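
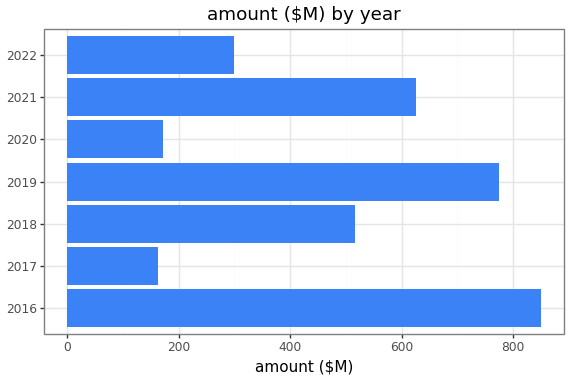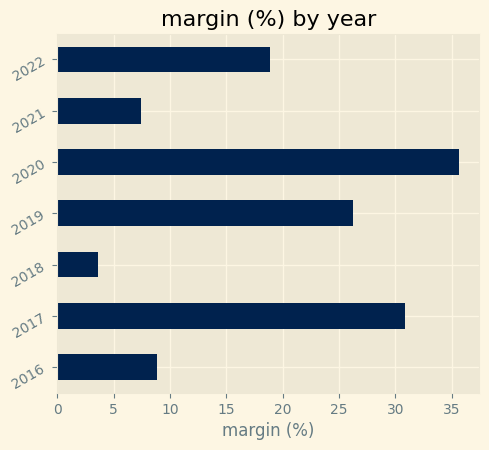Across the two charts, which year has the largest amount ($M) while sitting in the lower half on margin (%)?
Chart 2 median margin (%) ≈ 20; below-median years: 2016, 2018, 2021. Among those, 2016 has the highest amount ($M) (≈ 800).

2016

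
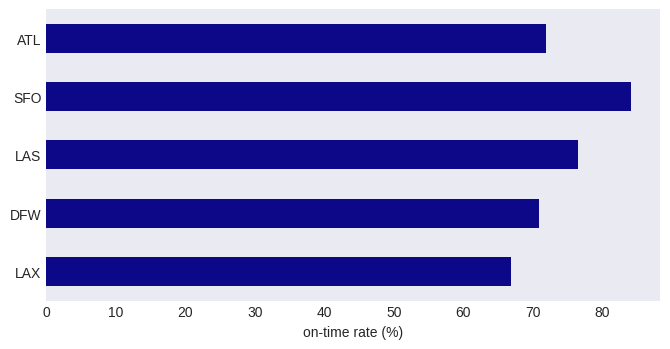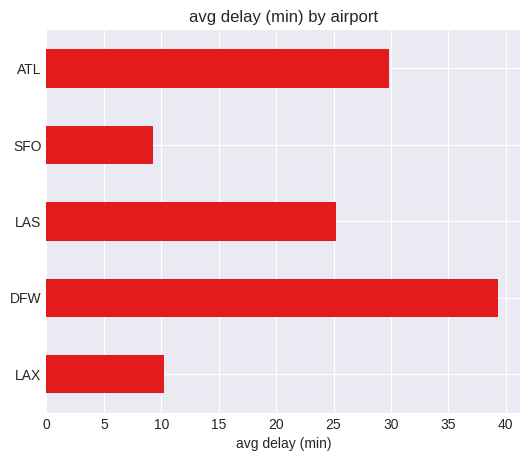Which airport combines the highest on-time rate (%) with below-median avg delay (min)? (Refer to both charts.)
Chart 2 median avg delay (min) ≈ 25; below-median airports: LAX, SFO. Among those, SFO has the highest on-time rate (%) (≈ 80).

SFO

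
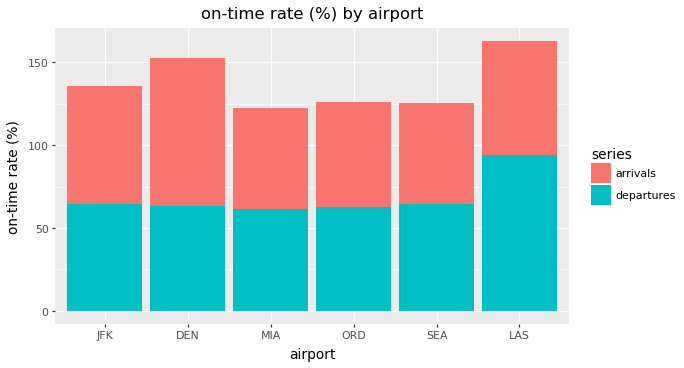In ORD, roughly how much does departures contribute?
≈ 60

departures top ≈ 60, bottom ≈ 0; segment ≈ 60.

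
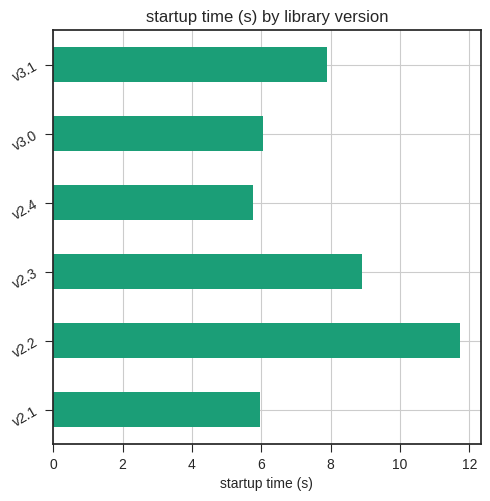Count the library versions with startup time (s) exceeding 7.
Above 7: v2.2, v2.3, v3.1.

3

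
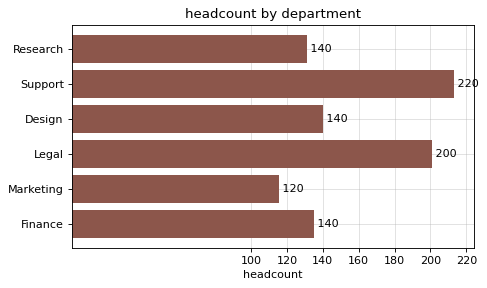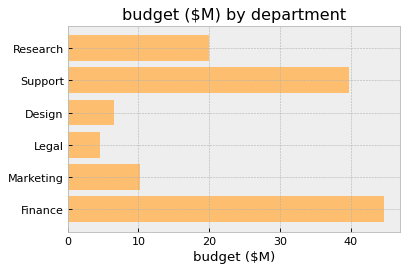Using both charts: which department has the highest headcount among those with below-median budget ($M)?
Chart 2 median budget ($M) ≈ 15; below-median departments: Design, Legal, Marketing. Among those, Legal has the highest headcount (≈ 200).

Legal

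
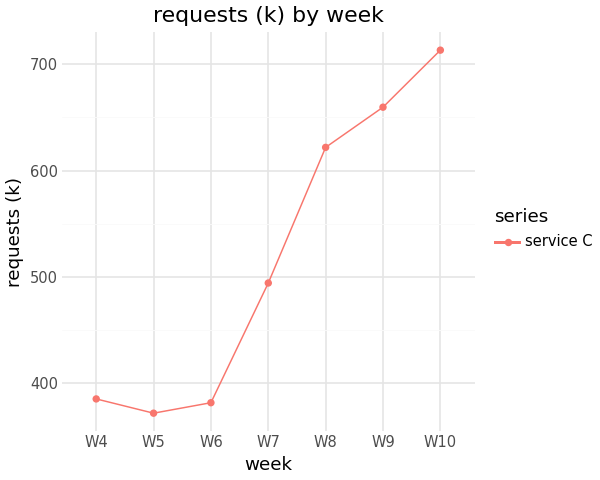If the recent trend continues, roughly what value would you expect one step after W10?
≈ 750

Last three: 600, 650, 700 → slope ≈ 50/step → next ≈ 750.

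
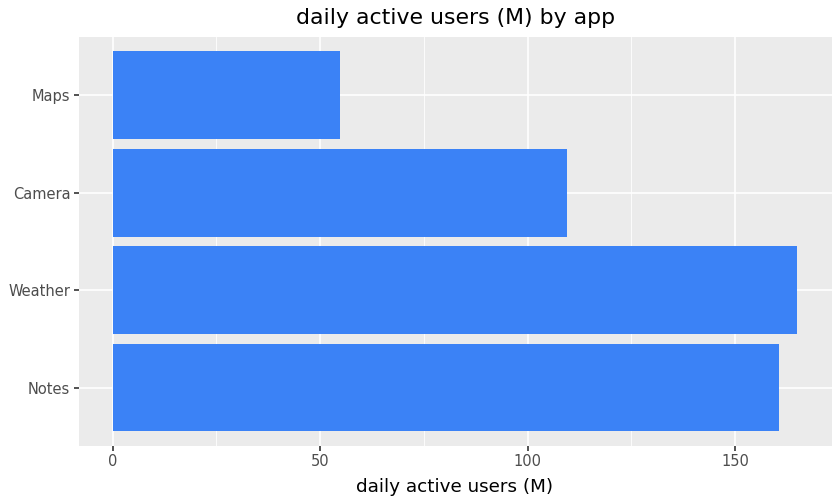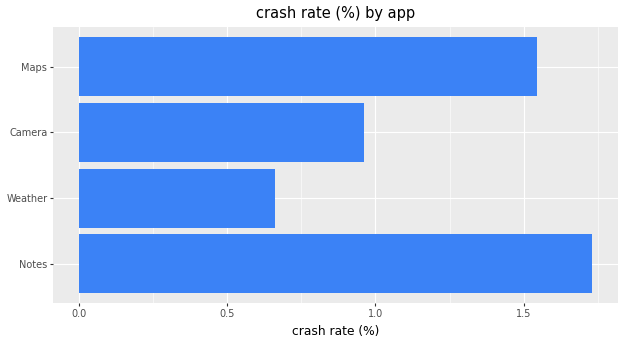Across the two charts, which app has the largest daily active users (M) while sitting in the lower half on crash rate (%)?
Chart 2 median crash rate (%) ≈ 1.2; below-median apps: Weather, Camera. Among those, Weather has the highest daily active users (M) (≈ 160).

Weather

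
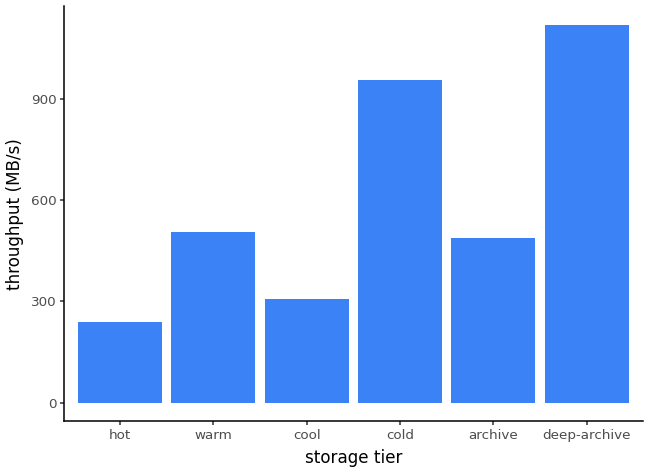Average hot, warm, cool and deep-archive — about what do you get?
≈ 525

(200 + 500 + 300 + 1100) / 4 ≈ 525.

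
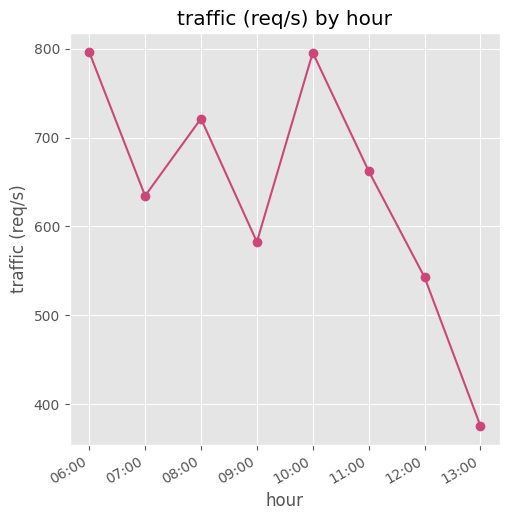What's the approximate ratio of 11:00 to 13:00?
≈ 1.62×

11:00 ≈ 650, 13:00 ≈ 400; 650/400 ≈ 1.62.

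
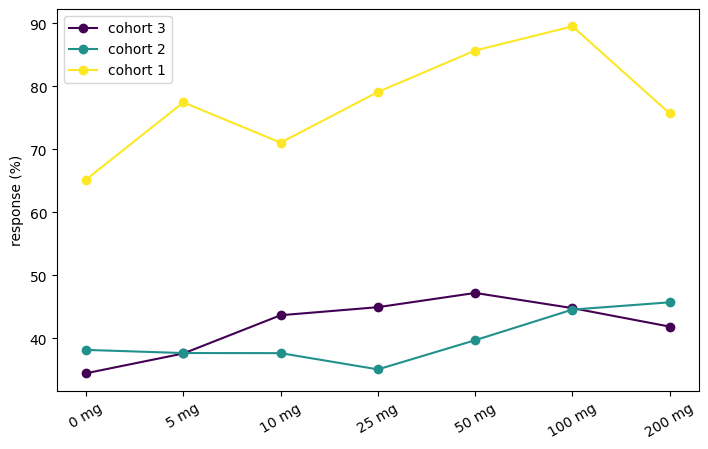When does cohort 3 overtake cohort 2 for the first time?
10 mg

5 mg: cohort 3 ≈ 40 vs cohort 2 ≈ 40 (not yet); 10 mg: cohort 3 ≈ 45 vs cohort 2 ≈ 40 (first crossover).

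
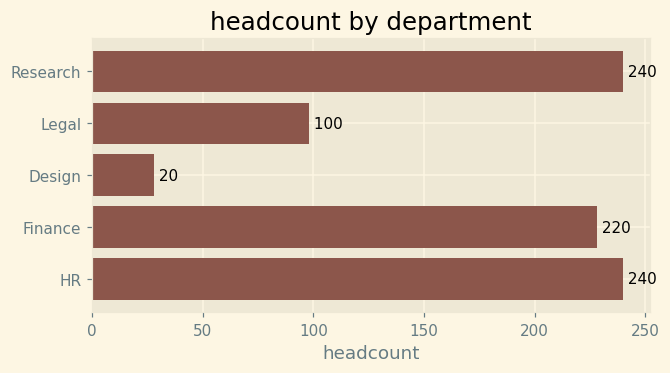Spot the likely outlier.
Design

Design ≈ 20; the rest sit between ≈ 100 and ≈ 240.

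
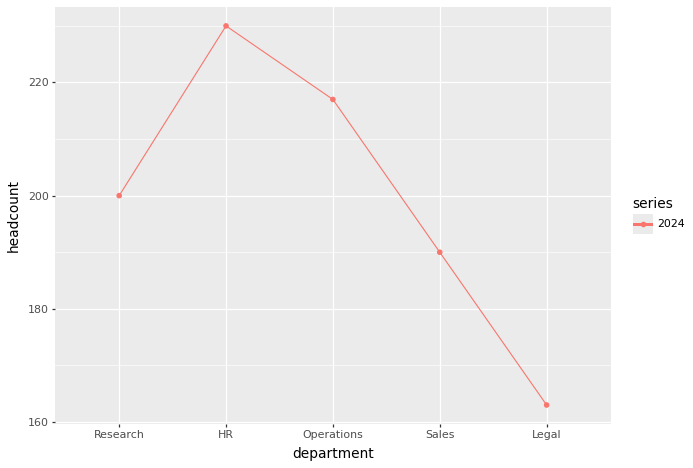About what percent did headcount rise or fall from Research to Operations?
≈ +10%

Research ≈ 200, Operations ≈ 220; (220 − 200) / 200 ≈ +10%.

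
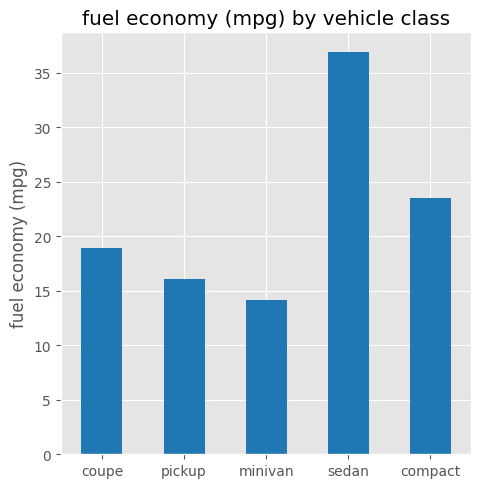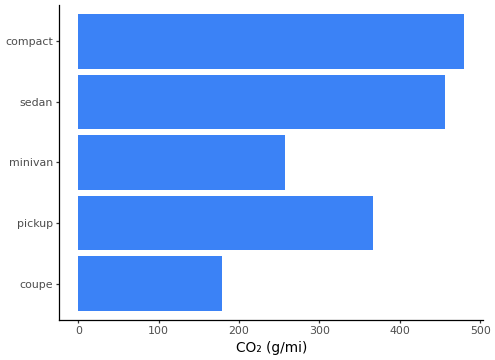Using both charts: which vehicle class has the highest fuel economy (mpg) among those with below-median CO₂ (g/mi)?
coupe

Chart 2 median CO₂ (g/mi) ≈ 350; below-median vehicle classes: coupe, minivan. Among those, coupe has the highest fuel economy (mpg) (≈ 20).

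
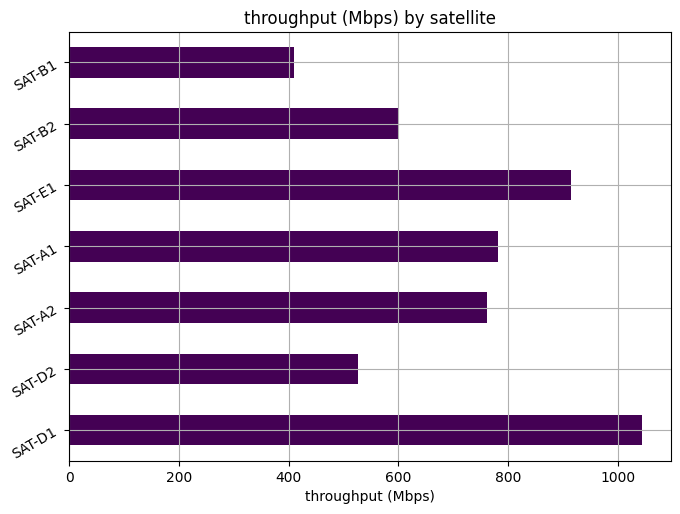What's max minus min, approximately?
Max SAT-D1 ≈ 1000, min SAT-B1 ≈ 400; range ≈ 600.

≈ 600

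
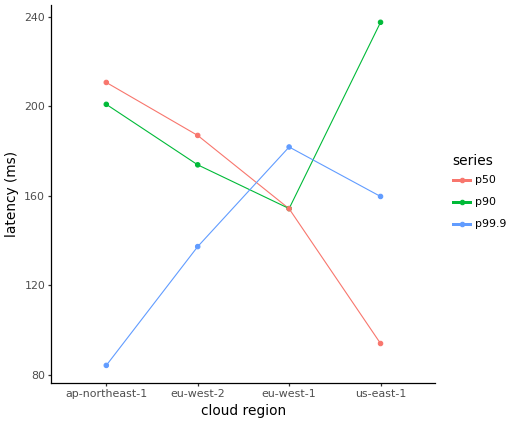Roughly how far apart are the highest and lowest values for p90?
Max us-east-1 ≈ 240, min eu-west-1 ≈ 160; range ≈ 80.

≈ 80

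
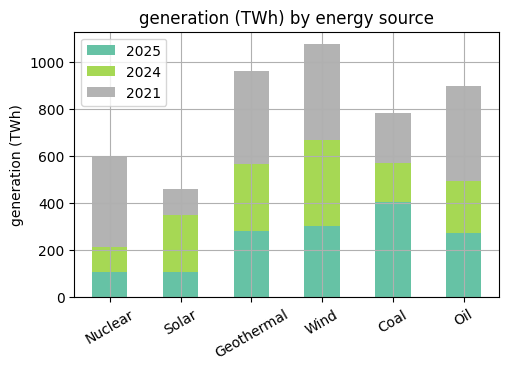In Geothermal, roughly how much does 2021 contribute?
≈ 400

2021 top ≈ 1000, bottom ≈ 600; segment ≈ 400.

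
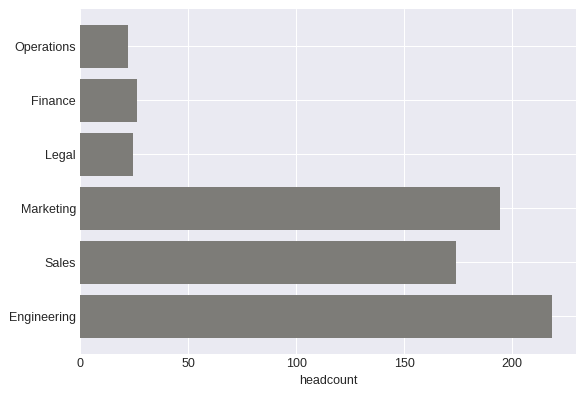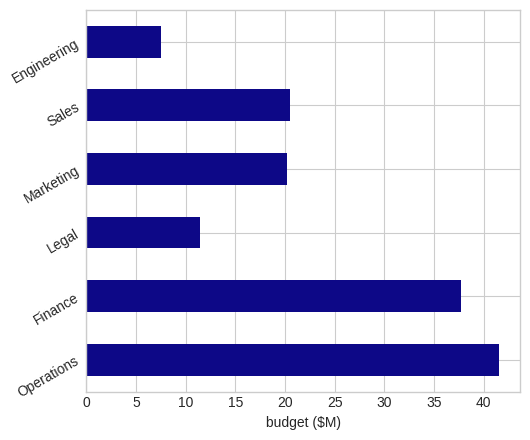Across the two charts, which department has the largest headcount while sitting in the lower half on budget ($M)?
Chart 2 median budget ($M) ≈ 20; below-median departments: Legal, Marketing, Engineering. Among those, Engineering has the highest headcount (≈ 225).

Engineering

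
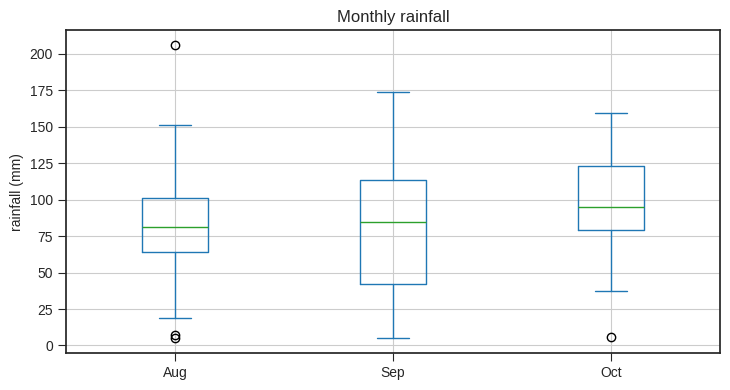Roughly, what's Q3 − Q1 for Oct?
Q3 ≈ 122, Q1 ≈ 78; IQR ≈ 44.

≈ 44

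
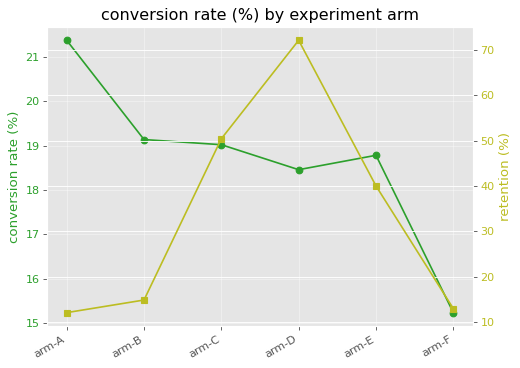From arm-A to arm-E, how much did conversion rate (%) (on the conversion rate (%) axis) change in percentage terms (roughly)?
≈ -9.5%

arm-A ≈ 21, arm-E ≈ 19; (19 − 21) / 21 ≈ -9.5%.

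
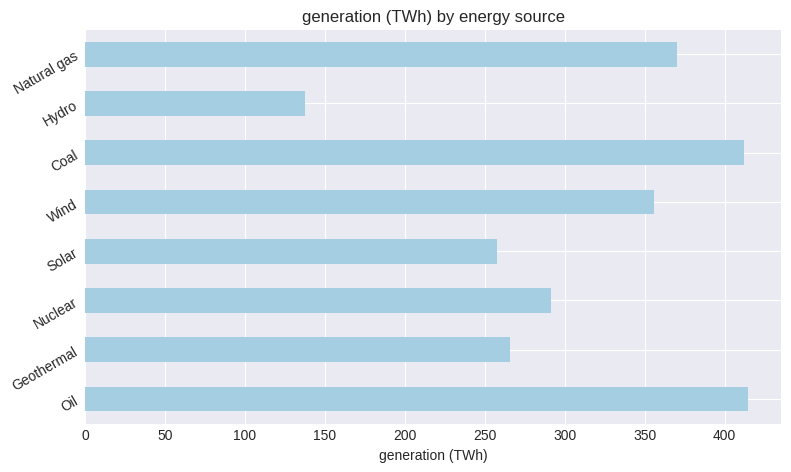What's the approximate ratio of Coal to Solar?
Coal ≈ 400, Solar ≈ 250; 400/250 ≈ 1.6.

≈ 1.6×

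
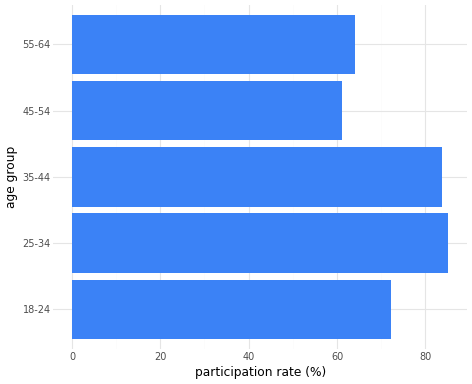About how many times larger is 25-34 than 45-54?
25-34 ≈ 90, 45-54 ≈ 60; 90/60 ≈ 1.5.

≈ 1.5×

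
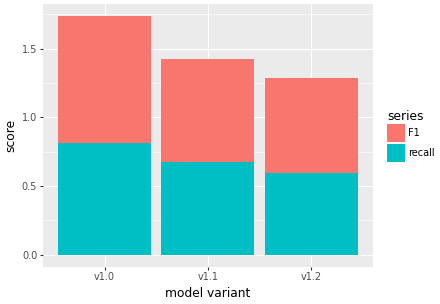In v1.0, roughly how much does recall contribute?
recall top ≈ 0.8, bottom ≈ 0.0; segment ≈ 0.8.

≈ 0.8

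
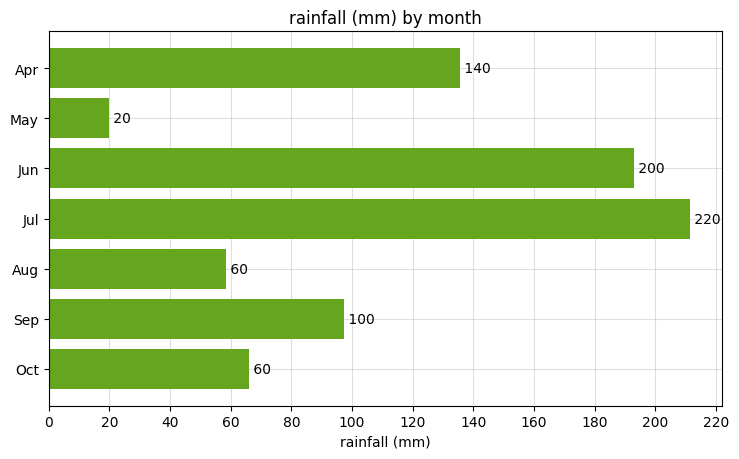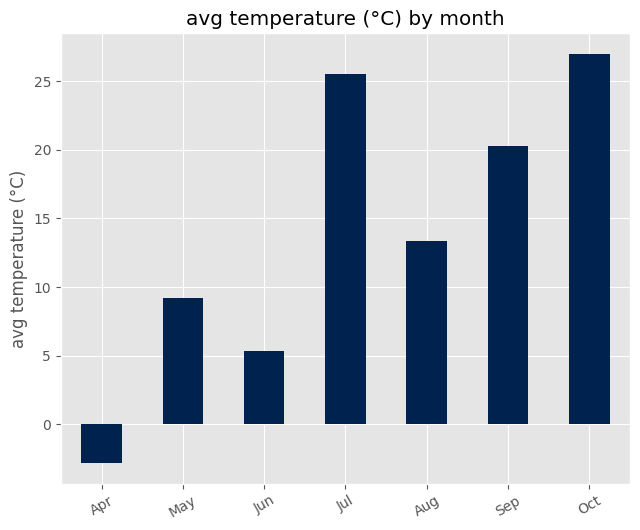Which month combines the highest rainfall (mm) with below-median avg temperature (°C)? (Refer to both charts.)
Jun

Chart 2 median avg temperature (°C) ≈ 15; below-median months: Apr, May, Jun. Among those, Jun has the highest rainfall (mm) (≈ 200).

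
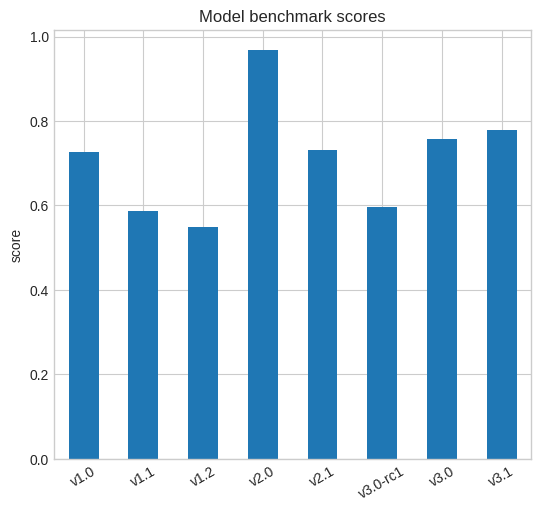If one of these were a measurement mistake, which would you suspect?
v2.0 ≈ 1.0; the rest sit between ≈ 0.6 and ≈ 0.8.

v2.0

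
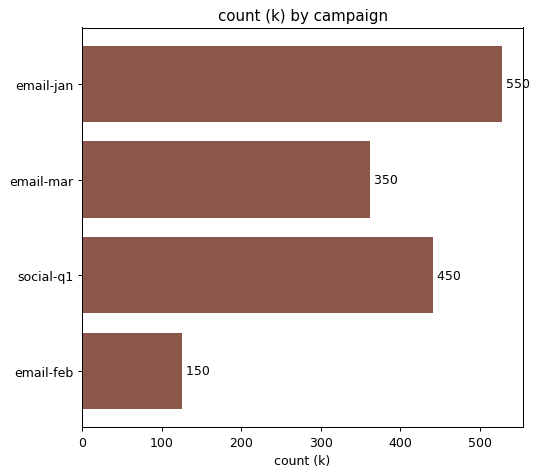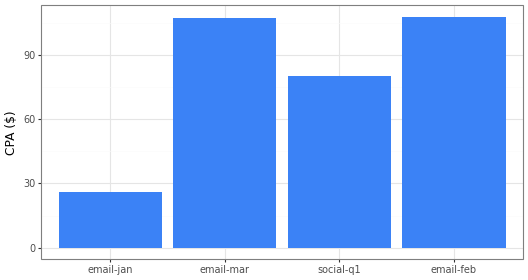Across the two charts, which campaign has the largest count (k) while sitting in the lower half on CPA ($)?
email-jan

Chart 2 median CPA ($) ≈ 90; below-median campaigns: email-jan, social-q1. Among those, email-jan has the highest count (k) (≈ 550).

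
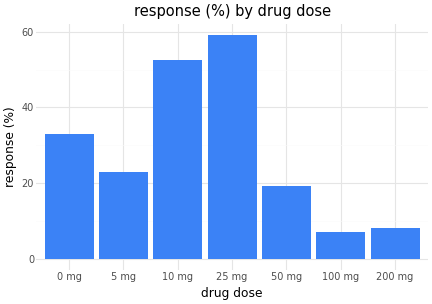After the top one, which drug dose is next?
10 mg

Top 3: 25 mg ≈ 60, 10 mg ≈ 55, 0 mg ≈ 35.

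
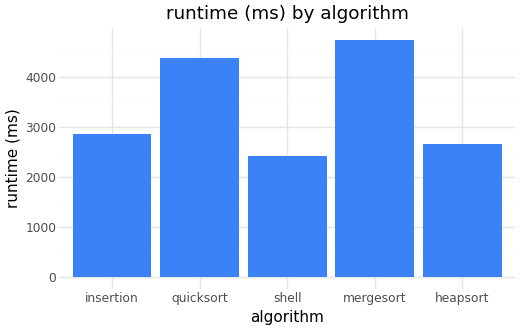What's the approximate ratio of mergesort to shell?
mergesort ≈ 4500, shell ≈ 2500; 4500/2500 ≈ 1.8.

≈ 1.8×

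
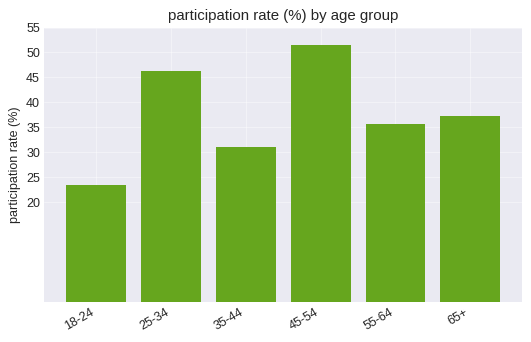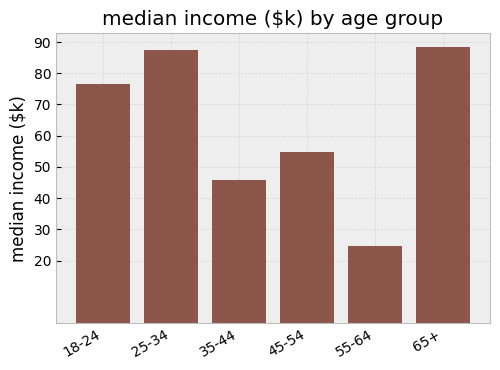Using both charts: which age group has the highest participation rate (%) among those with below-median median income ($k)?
Chart 2 median median income ($k) ≈ 70; below-median age groups: 35-44, 45-54, 55-64. Among those, 45-54 has the highest participation rate (%) (≈ 50).

45-54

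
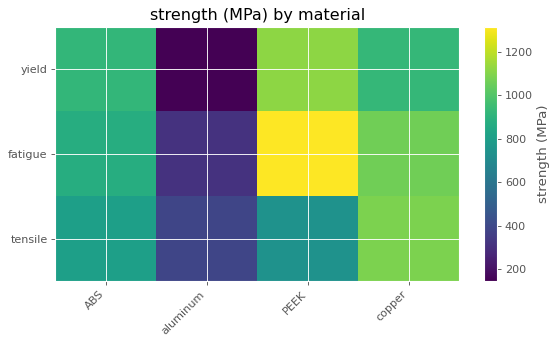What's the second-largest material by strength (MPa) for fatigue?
Top 3 for fatigue: PEEK ≈ 1300, copper ≈ 1100, ABS ≈ 900.

copper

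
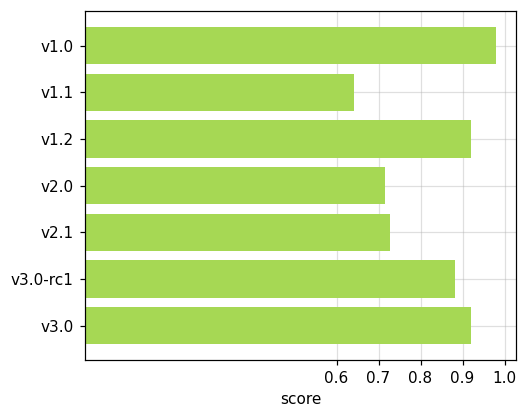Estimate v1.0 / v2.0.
≈ 1.43×

v1.0 ≈ 1.0, v2.0 ≈ 0.7; 1.0/0.7 ≈ 1.43.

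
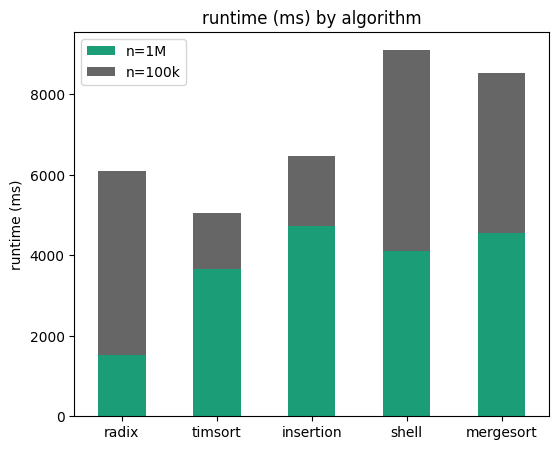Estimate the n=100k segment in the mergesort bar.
n=100k top ≈ 9000, bottom ≈ 5000; segment ≈ 4000.

≈ 4000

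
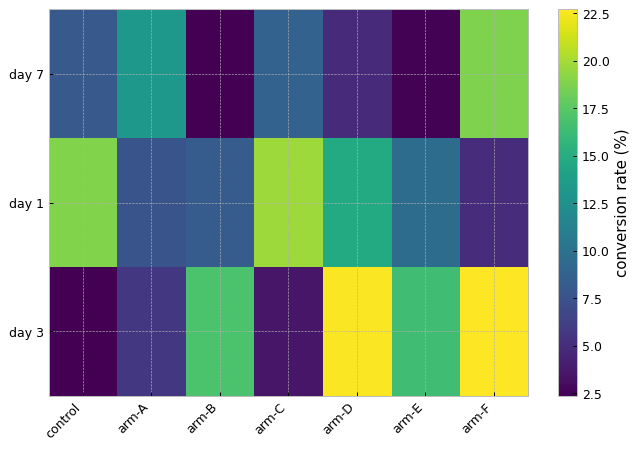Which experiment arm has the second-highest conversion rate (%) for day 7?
Top 3 for day 7: arm-F ≈ 18, arm-A ≈ 14, arm-C ≈ 8.

arm-A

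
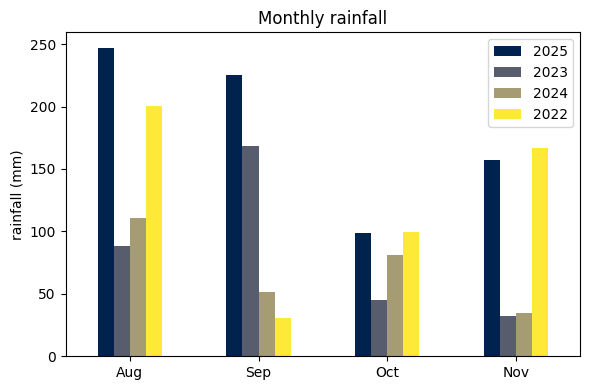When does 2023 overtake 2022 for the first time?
Aug: 2023 ≈ 100 vs 2022 ≈ 200 (not yet); Sep: 2023 ≈ 175 vs 2022 ≈ 25 (first crossover).

Sep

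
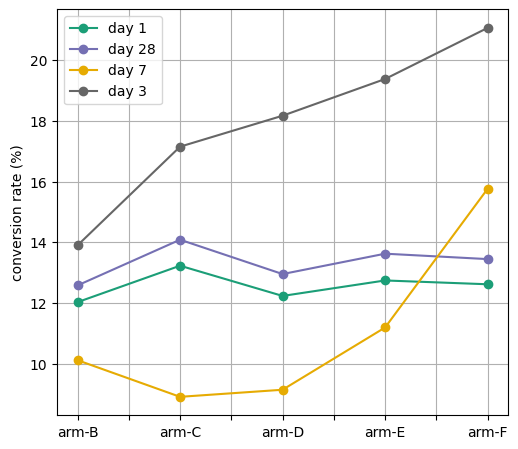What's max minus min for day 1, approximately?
≈ 2

Max arm-C ≈ 14, min arm-B ≈ 12; range ≈ 2.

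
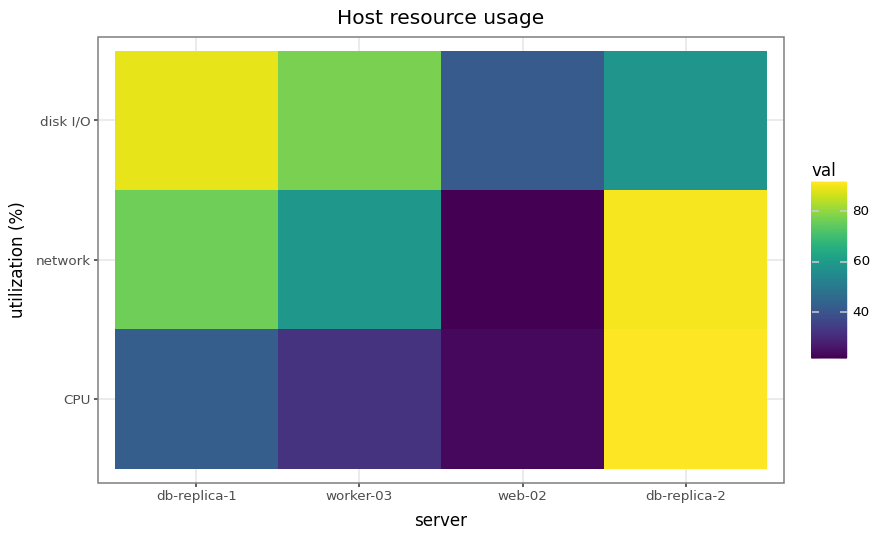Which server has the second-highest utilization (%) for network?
db-replica-1

Top 3 for network: db-replica-2 ≈ 90, db-replica-1 ≈ 80, worker-03 ≈ 60.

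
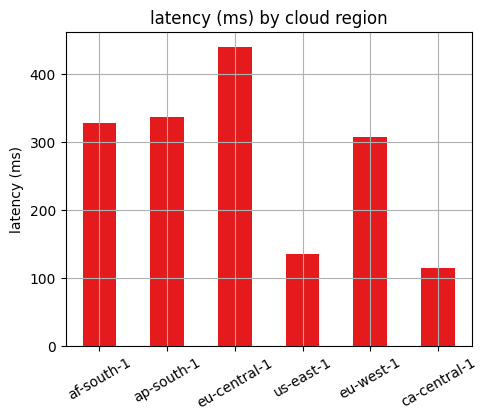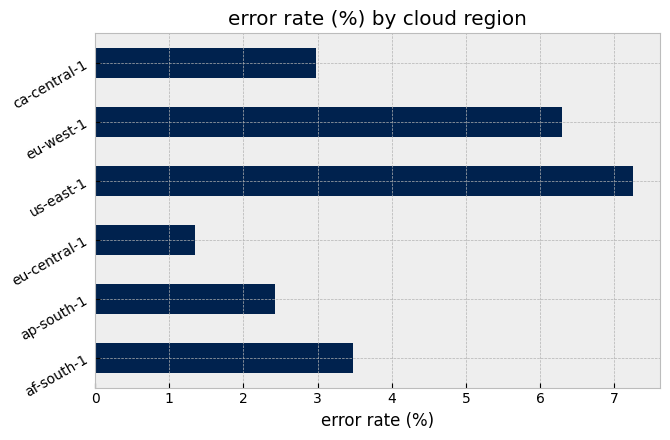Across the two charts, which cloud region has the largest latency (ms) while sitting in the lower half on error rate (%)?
eu-central-1

Chart 2 median error rate (%) ≈ 3; below-median cloud regions: ap-south-1, eu-central-1, ca-central-1. Among those, eu-central-1 has the highest latency (ms) (≈ 450).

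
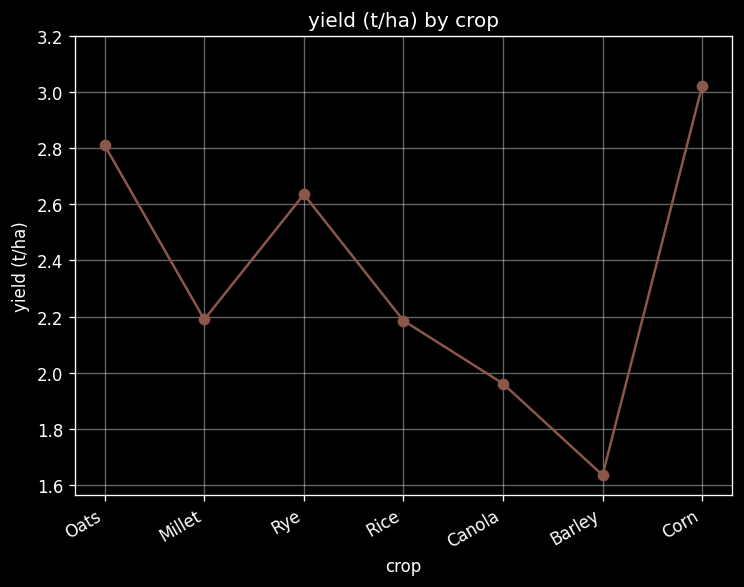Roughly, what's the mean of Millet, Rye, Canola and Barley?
(2.2 + 2.6 + 2.0 + 1.6) / 4 ≈ 2.1.

≈ 2.1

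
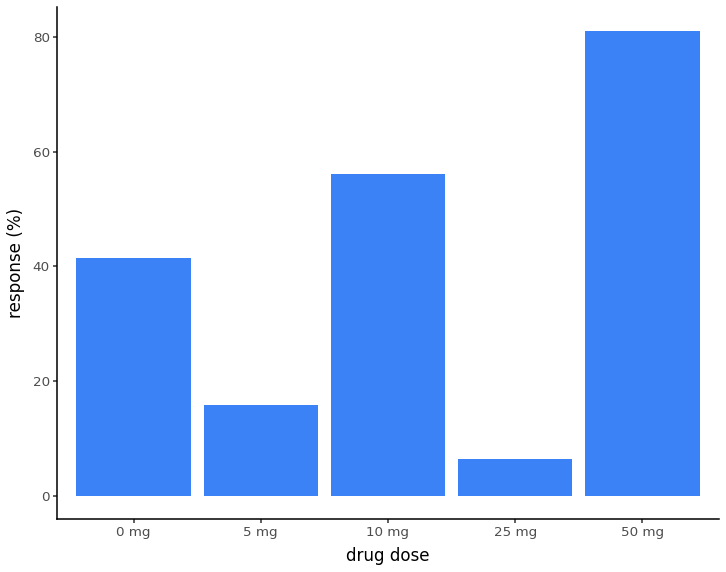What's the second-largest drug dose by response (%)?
10 mg

Top 3: 50 mg ≈ 80, 10 mg ≈ 60, 0 mg ≈ 40.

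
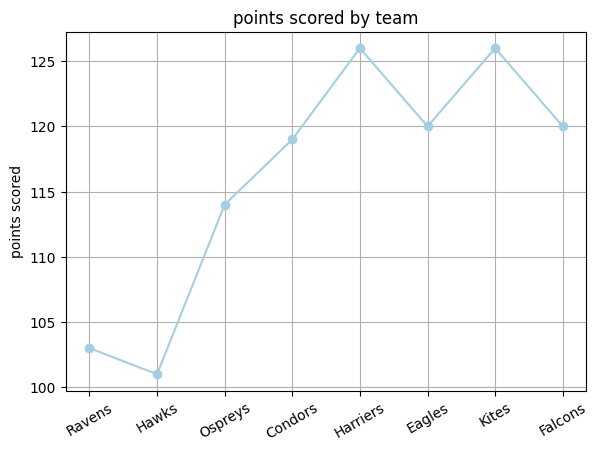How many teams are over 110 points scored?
Above 110: Ospreys, Condors, Harriers, Eagles, Kites, Falcons.

6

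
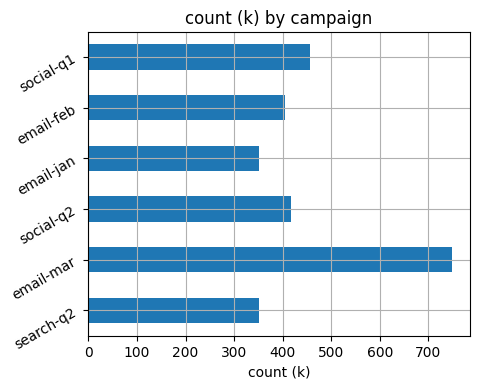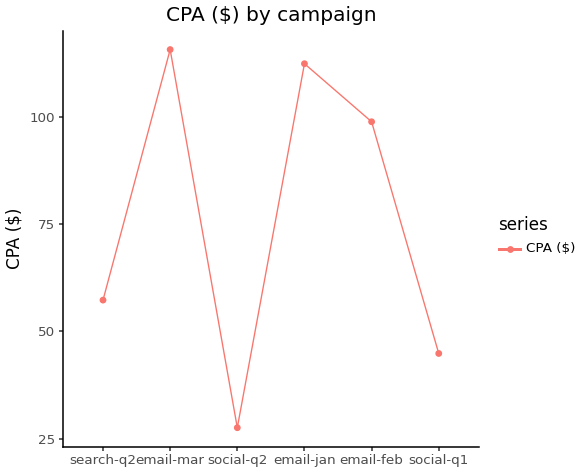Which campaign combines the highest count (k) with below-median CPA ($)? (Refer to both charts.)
social-q1

Chart 2 median CPA ($) ≈ 80; below-median campaigns: search-q2, social-q2, social-q1. Among those, social-q1 has the highest count (k) (≈ 500).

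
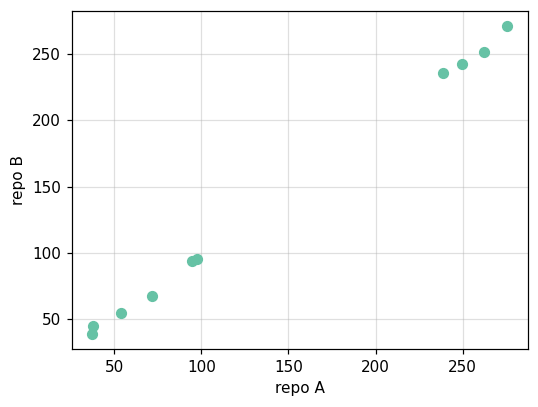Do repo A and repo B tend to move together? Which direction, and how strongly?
positive, strong

Points are positively correlated; strong (|r| ≈ 1.0).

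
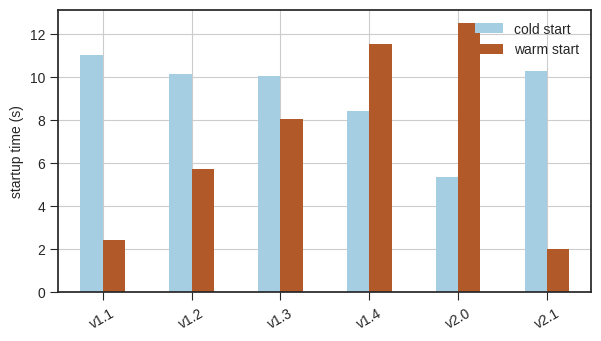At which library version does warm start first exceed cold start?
v1.4

v1.3: warm start ≈ 8 vs cold start ≈ 10 (not yet); v1.4: warm start ≈ 12 vs cold start ≈ 8 (first crossover).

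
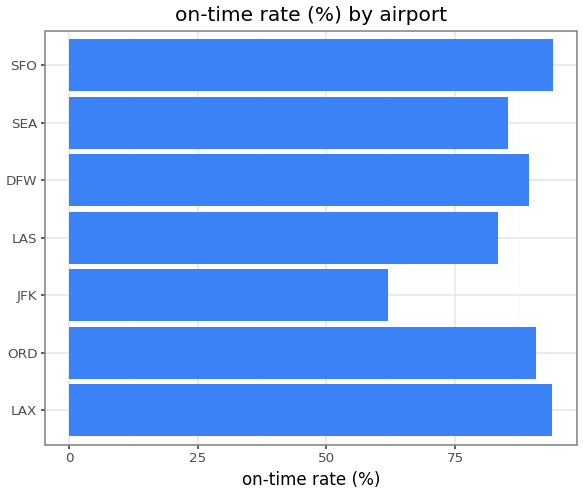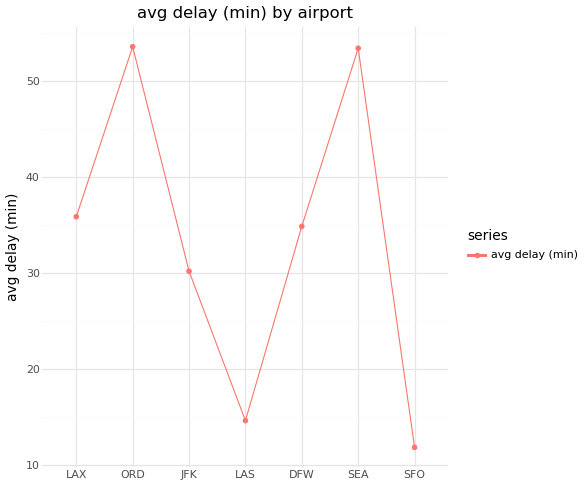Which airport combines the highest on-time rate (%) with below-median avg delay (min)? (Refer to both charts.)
Chart 2 median avg delay (min) ≈ 35; below-median airports: JFK, LAS, SFO. Among those, SFO has the highest on-time rate (%) (≈ 90).

SFO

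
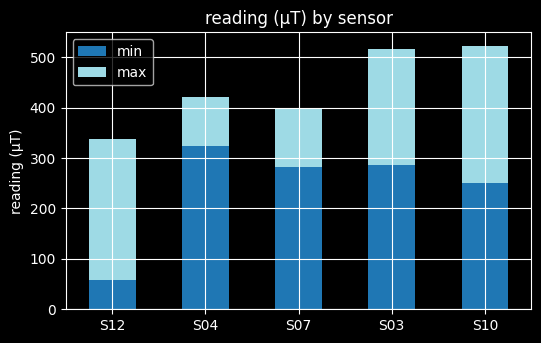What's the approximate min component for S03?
≈ 300

min top ≈ 300, bottom ≈ 0; segment ≈ 300.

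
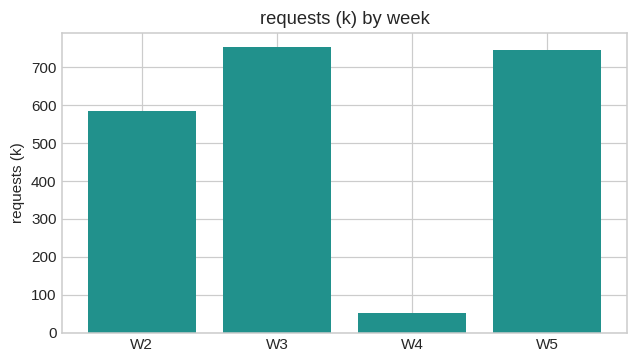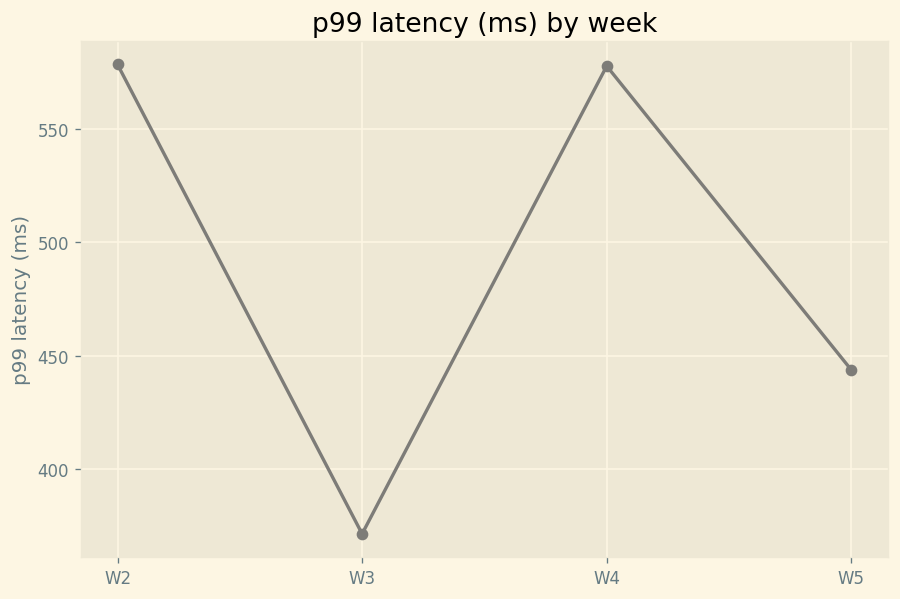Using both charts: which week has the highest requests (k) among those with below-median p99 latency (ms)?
W3

Chart 2 median p99 latency (ms) ≈ 500; below-median weeks: W3, W5. Among those, W3 has the highest requests (k) (≈ 800).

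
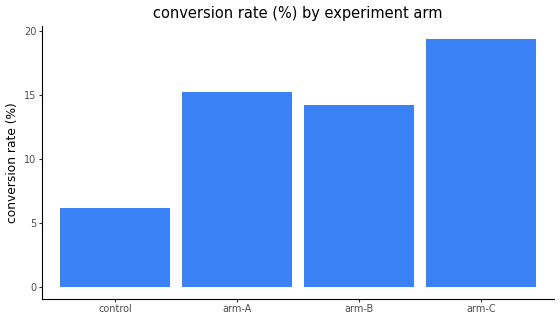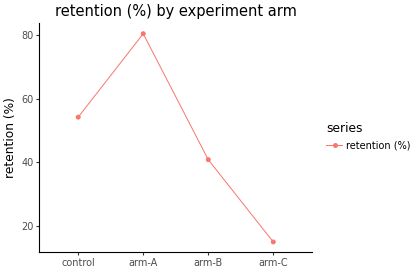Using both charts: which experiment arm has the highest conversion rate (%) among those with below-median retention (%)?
arm-C

Chart 2 median retention (%) ≈ 50; below-median experiment arms: arm-B, arm-C. Among those, arm-C has the highest conversion rate (%) (≈ 20).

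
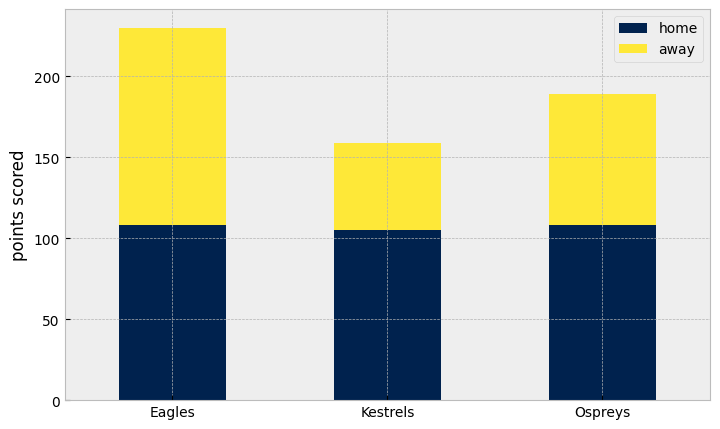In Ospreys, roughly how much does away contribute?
away top ≈ 180, bottom ≈ 100; segment ≈ 80.

≈ 80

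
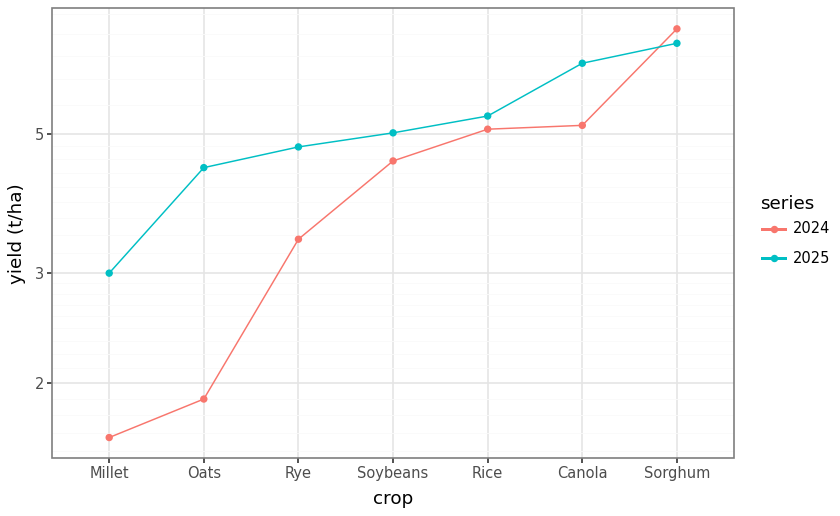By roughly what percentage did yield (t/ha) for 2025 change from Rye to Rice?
Rye ≈ 5.0, Rice ≈ 5.5; (5.5 − 5.0) / 5.0 ≈ +10%.

≈ +10%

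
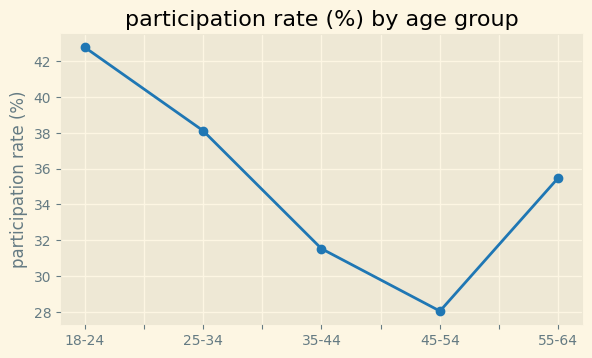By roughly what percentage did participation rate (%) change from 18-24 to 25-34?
18-24 ≈ 42, 25-34 ≈ 38; (38 − 42) / 42 ≈ -9.5%.

≈ -9.5%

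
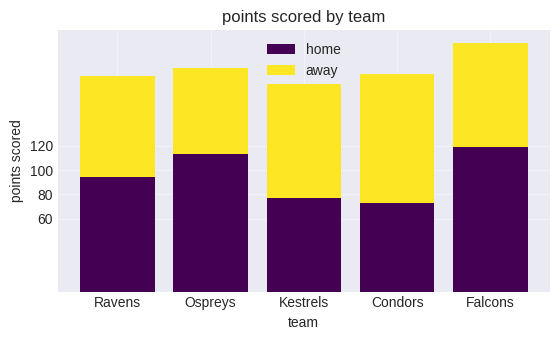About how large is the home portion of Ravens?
home top ≈ 100, bottom ≈ 0; segment ≈ 100.

≈ 100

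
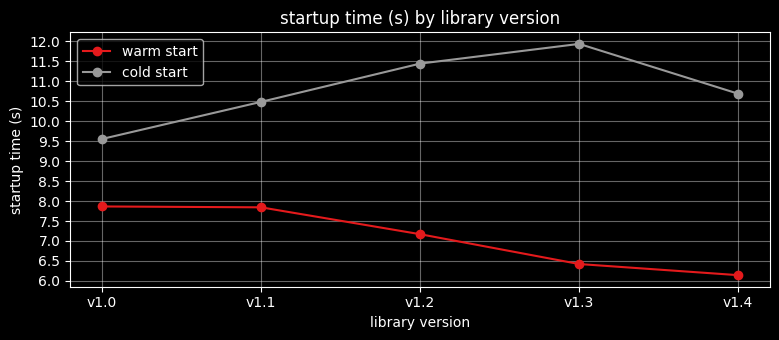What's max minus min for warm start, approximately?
Max v1.0 ≈ 8.0, min v1.4 ≈ 6.0; range ≈ 2.0.

≈ 2.0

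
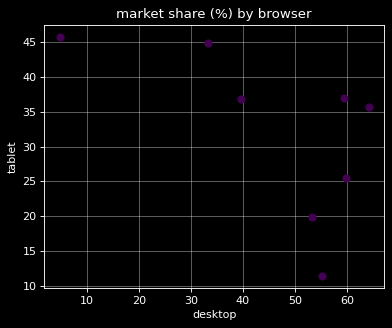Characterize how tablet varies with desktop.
Points are negatively correlated; moderate (|r| ≈ 0.6).

negative, moderate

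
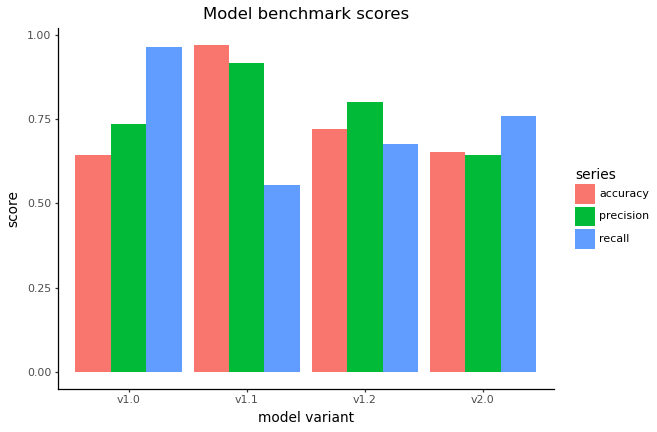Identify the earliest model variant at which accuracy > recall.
v1.0: accuracy ≈ 0.6 vs recall ≈ 1.0 (not yet); v1.1: accuracy ≈ 1.0 vs recall ≈ 0.6 (first crossover).

v1.1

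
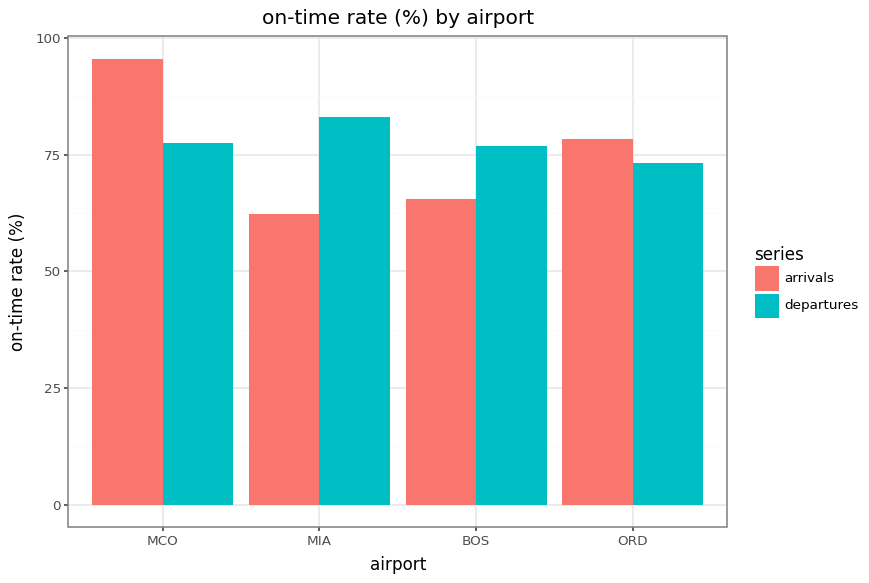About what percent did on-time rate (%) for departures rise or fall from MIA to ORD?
≈ -12.5%

MIA ≈ 80, ORD ≈ 70; (70 − 80) / 80 ≈ -12.5%.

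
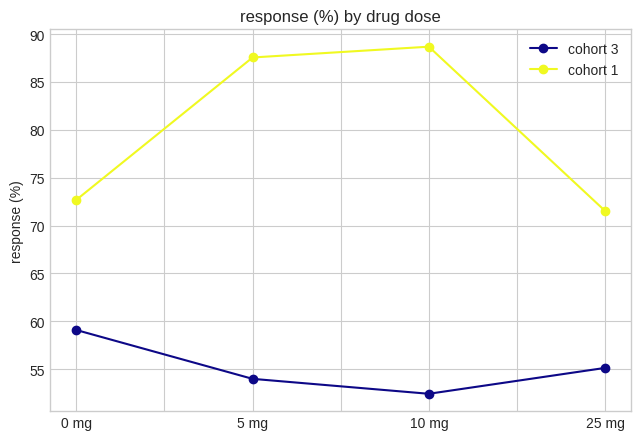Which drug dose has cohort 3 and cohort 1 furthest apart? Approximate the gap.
10 mg, ≈ 40 %

10 mg: cohort 3 ≈ 50, cohort 1 ≈ 90 → gap ≈ 40. Next-largest (5 mg) is only ≈ 35.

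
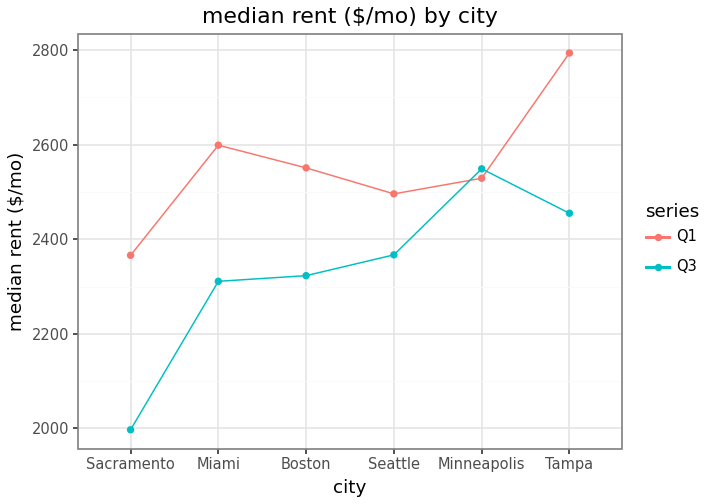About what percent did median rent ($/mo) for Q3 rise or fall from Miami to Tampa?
Miami ≈ 2300, Tampa ≈ 2500; (2500 − 2300) / 2300 ≈ +8.7%.

≈ +8.7%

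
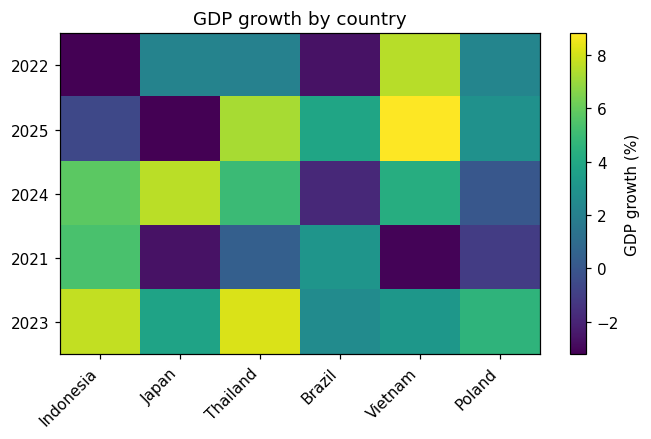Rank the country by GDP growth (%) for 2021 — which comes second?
Top 3 for 2021: Indonesia ≈ 6, Brazil ≈ 4, Thailand ≈ 0.

Brazil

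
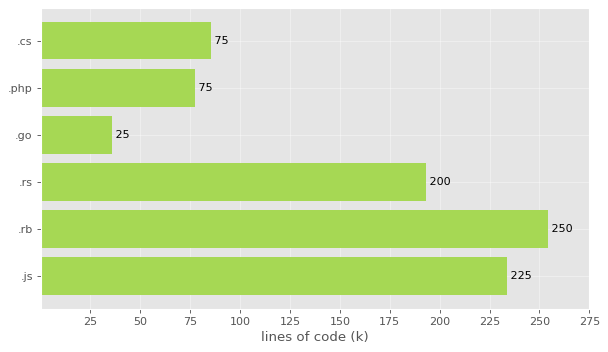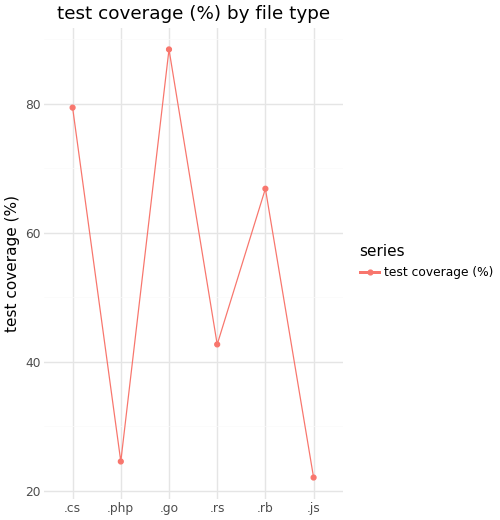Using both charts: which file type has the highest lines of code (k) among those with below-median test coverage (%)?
.js

Chart 2 median test coverage (%) ≈ 50; below-median file types: .php, .rs, .js. Among those, .js has the highest lines of code (k) (≈ 225).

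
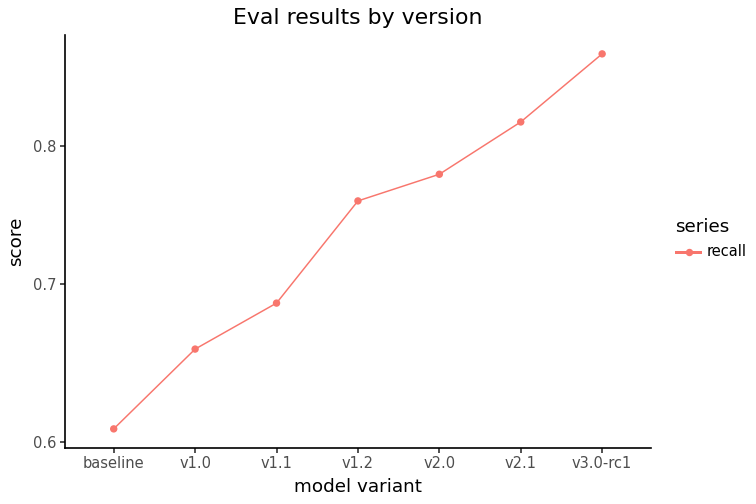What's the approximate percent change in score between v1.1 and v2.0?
v1.1 ≈ 0.70, v2.0 ≈ 0.80; (0.80 − 0.70) / 0.70 ≈ +14.3%.

≈ +14.3%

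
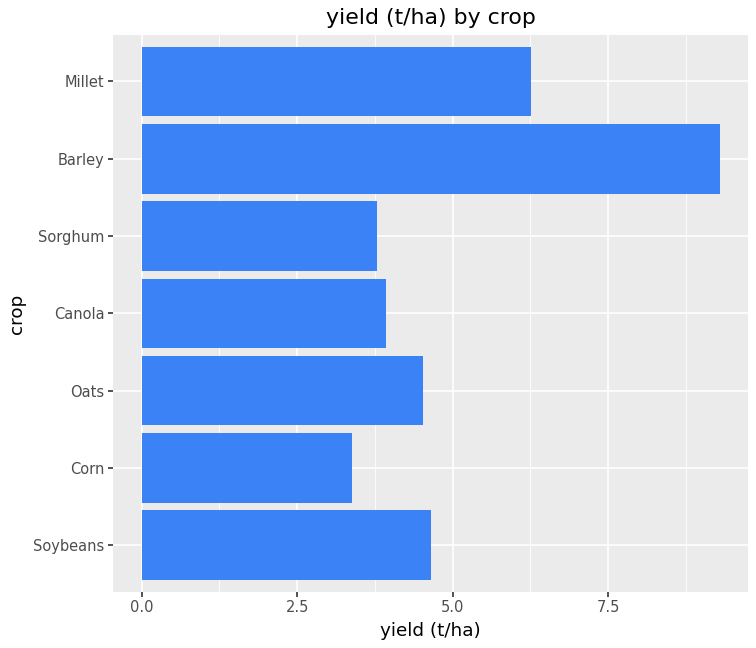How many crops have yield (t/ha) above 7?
1

Above 7: Barley.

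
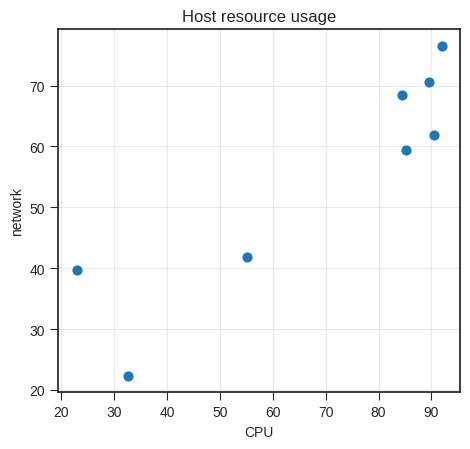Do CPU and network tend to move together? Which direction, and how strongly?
Points are positively correlated; strong (|r| ≈ 0.9).

positive, strong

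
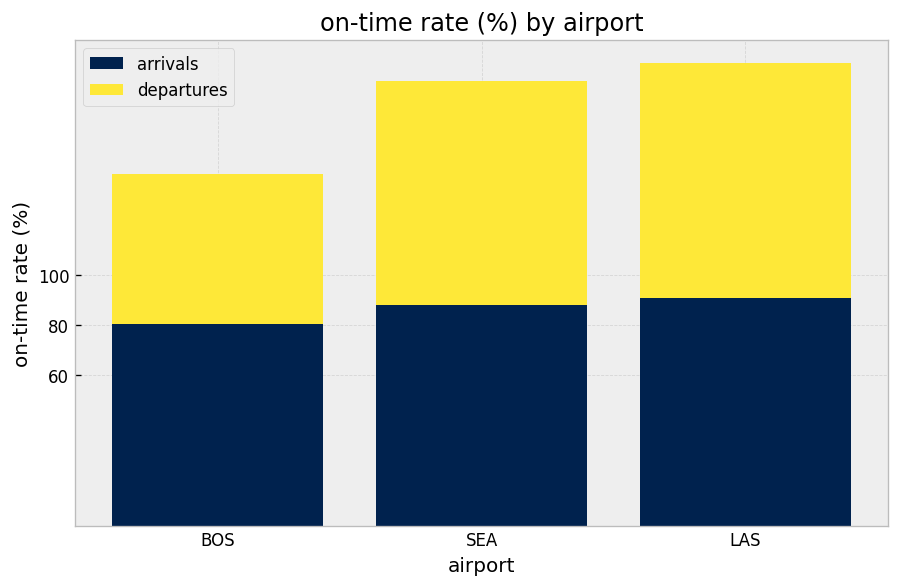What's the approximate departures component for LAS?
≈ 80

departures top ≈ 180, bottom ≈ 100; segment ≈ 80.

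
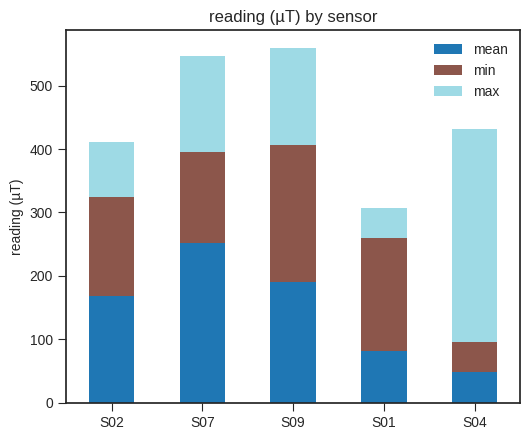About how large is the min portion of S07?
min top ≈ 400, bottom ≈ 250; segment ≈ 150.

≈ 150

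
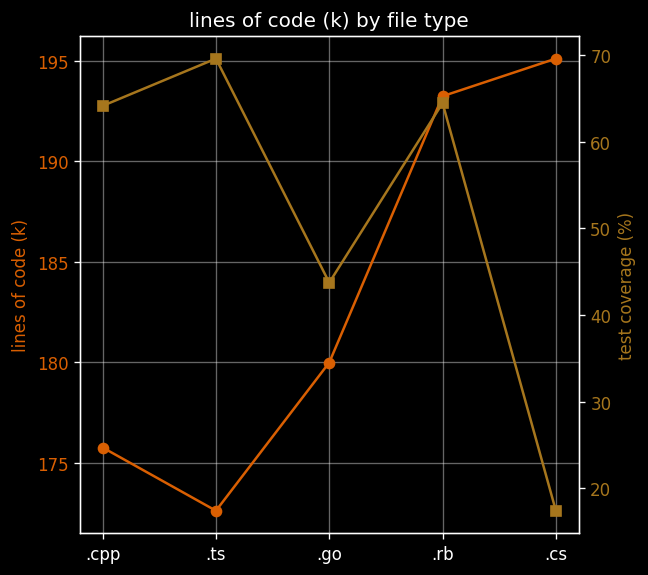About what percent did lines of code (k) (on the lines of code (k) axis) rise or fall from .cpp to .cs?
.cpp ≈ 176, .cs ≈ 196; (196 − 176) / 176 ≈ +11.4%.

≈ +11.4%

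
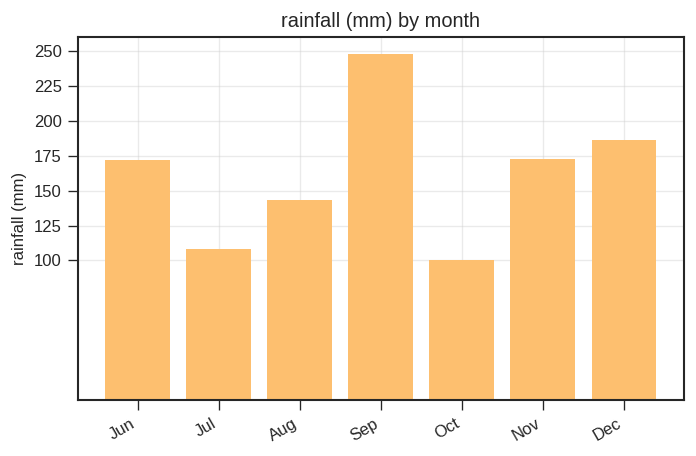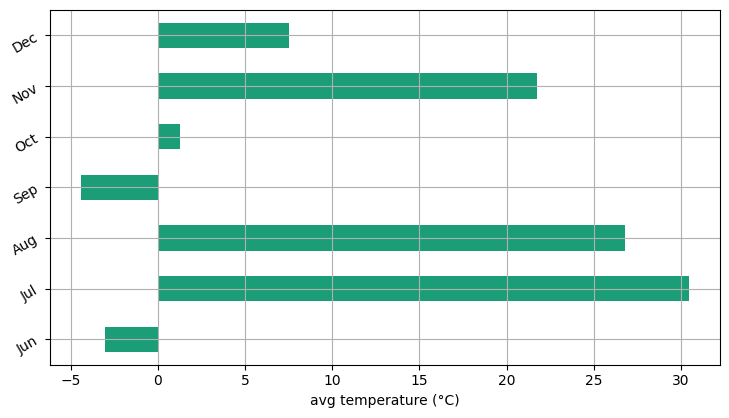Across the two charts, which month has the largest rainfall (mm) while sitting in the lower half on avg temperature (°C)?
Chart 2 median avg temperature (°C) ≈ 10; below-median months: Jun, Sep, Oct. Among those, Sep has the highest rainfall (mm) (≈ 250).

Sep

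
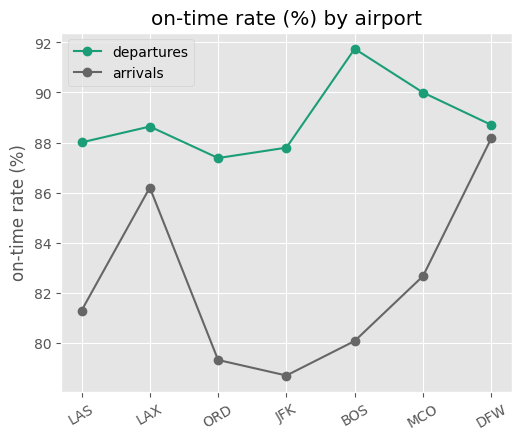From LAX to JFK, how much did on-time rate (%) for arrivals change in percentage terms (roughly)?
LAX ≈ 86, JFK ≈ 78; (78 − 86) / 86 ≈ -9.3%.

≈ -9.3%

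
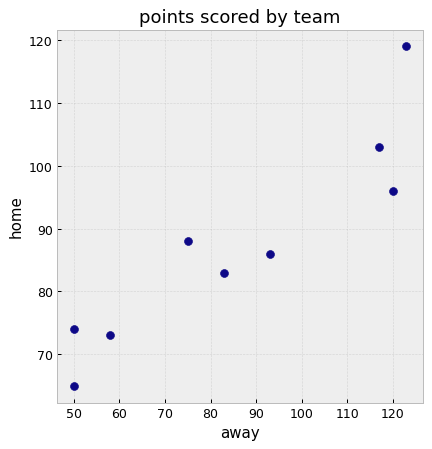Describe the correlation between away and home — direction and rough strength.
positive, strong

Points are positively correlated; strong (|r| ≈ 0.9).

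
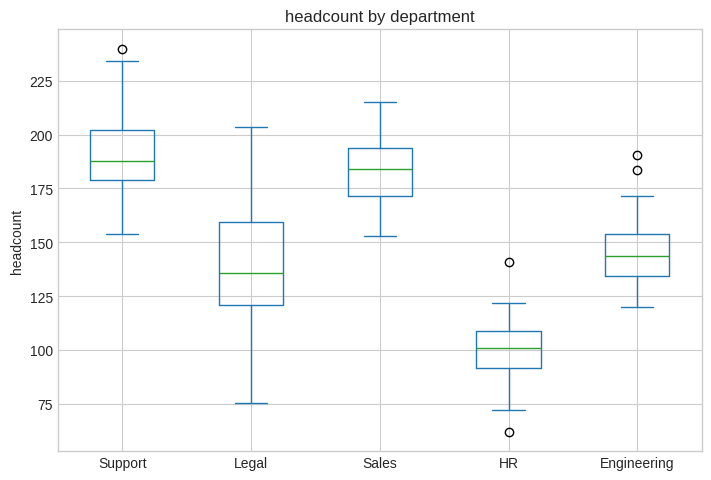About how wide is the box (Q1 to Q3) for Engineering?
Q3 ≈ 150, Q1 ≈ 130; IQR ≈ 20.

≈ 20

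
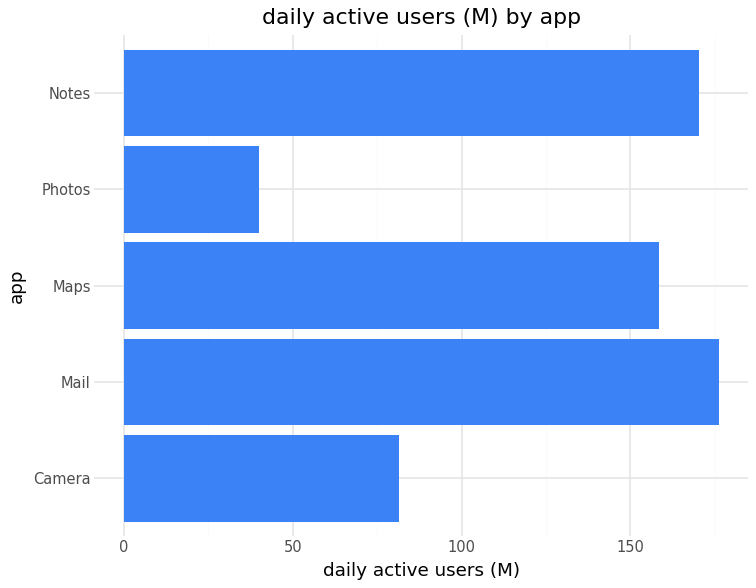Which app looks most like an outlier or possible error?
Photos

Photos ≈ 40; the rest sit between ≈ 80 and ≈ 180.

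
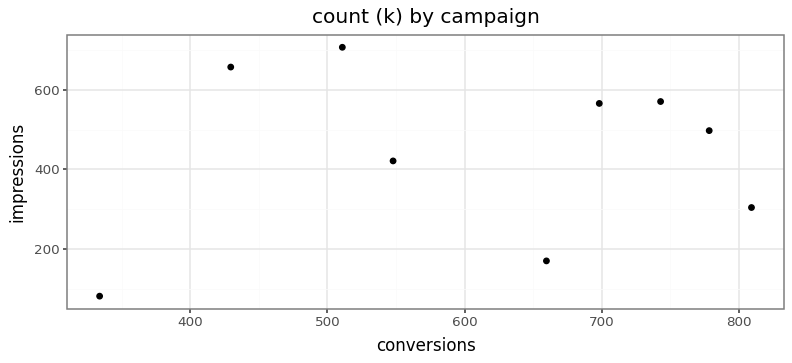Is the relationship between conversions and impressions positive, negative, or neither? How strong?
Points are roughly uncorrelated; weak (|r| ≈ 0.1).

no clear correlation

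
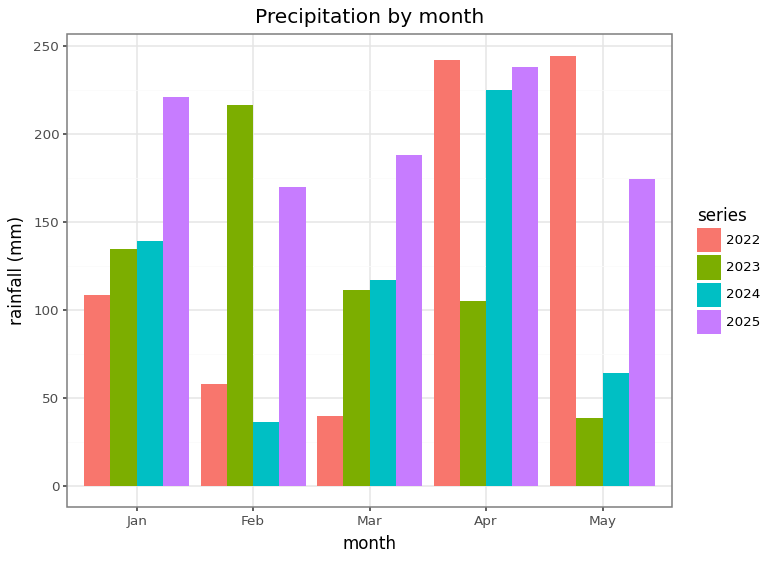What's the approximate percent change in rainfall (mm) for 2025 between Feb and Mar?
≈ +14.3%

Feb ≈ 175, Mar ≈ 200; (200 − 175) / 175 ≈ +14.3%.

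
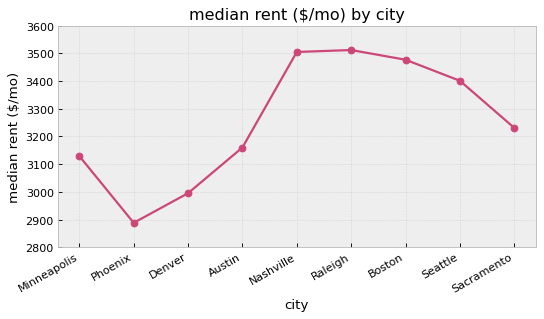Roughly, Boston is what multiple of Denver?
Boston ≈ 3500, Denver ≈ 3000; 3500/3000 ≈ 1.17.

≈ 1.17×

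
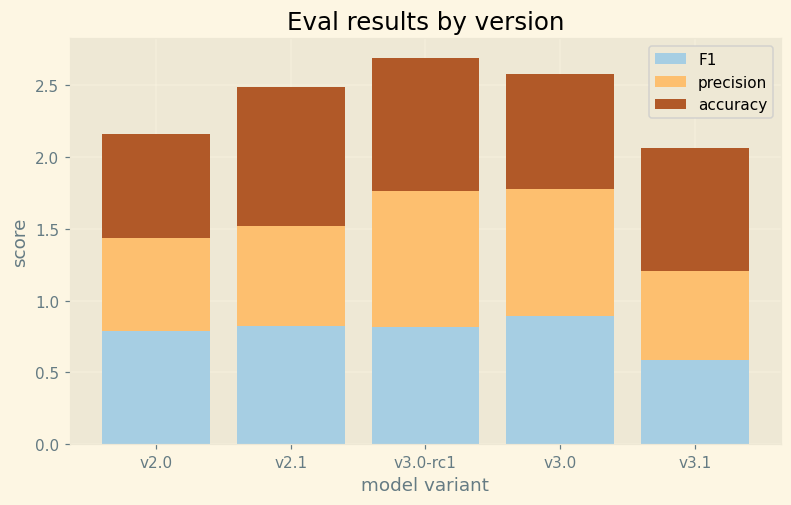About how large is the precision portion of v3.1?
precision top ≈ 1.0, bottom ≈ 0.5; segment ≈ 0.5.

≈ 0.5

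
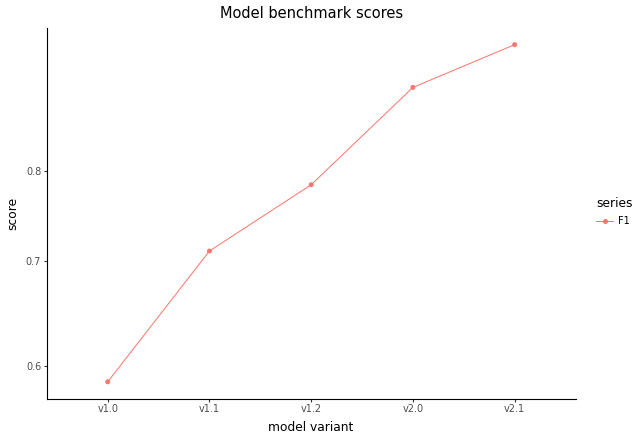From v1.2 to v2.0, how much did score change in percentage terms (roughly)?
≈ +12.5%

v1.2 ≈ 0.80, v2.0 ≈ 0.90; (0.90 − 0.80) / 0.80 ≈ +12.5%.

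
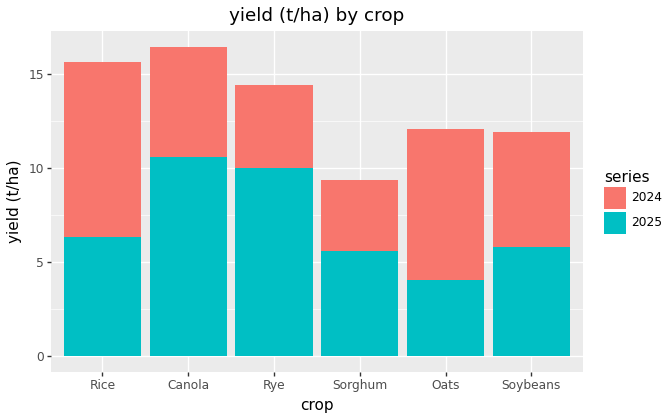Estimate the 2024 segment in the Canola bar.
≈ 6

2024 top ≈ 16, bottom ≈ 10; segment ≈ 6.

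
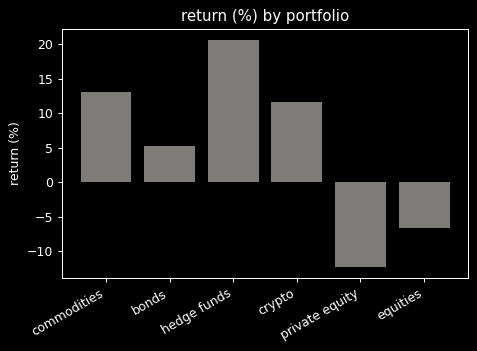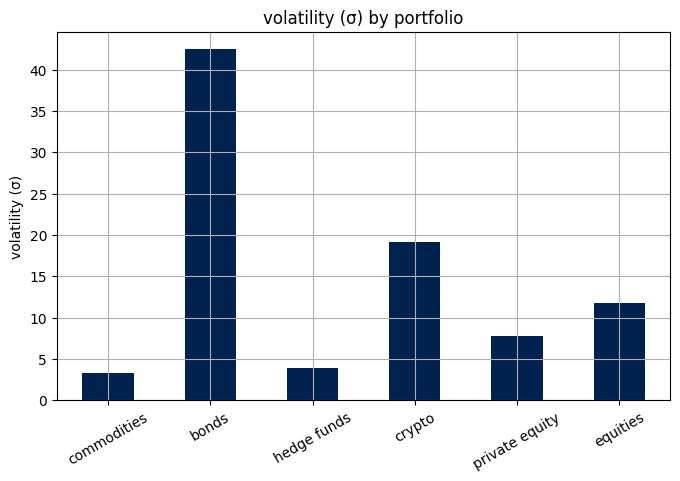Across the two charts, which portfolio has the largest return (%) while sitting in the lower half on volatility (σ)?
Chart 2 median volatility (σ) ≈ 10; below-median portfolios: commodities, hedge funds, private equity. Among those, hedge funds has the highest return (%) (≈ 20).

hedge funds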